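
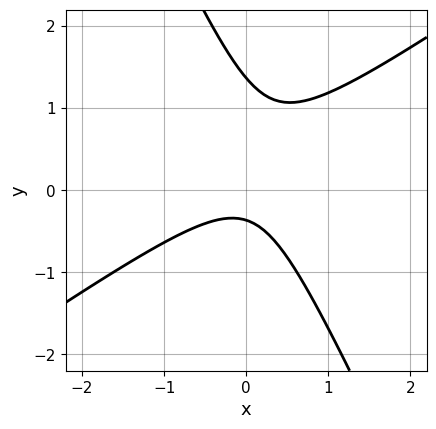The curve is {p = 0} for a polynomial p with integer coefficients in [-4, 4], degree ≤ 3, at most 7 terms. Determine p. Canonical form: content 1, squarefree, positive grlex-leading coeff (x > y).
3*x^2 - 3*x*y - 2*y^2 + 2*y + 1

1. deg p = 2. No degree-1 curve has this shape.
2. Observable constraints: it misses every integer gridline on the x-axis.
3. Assembling these constraints gives the stated polynomial.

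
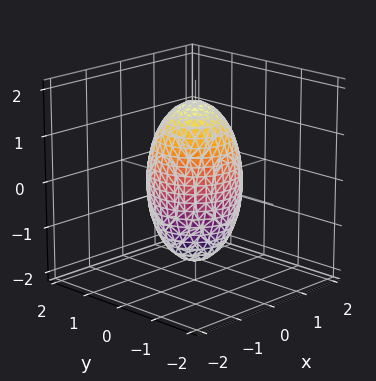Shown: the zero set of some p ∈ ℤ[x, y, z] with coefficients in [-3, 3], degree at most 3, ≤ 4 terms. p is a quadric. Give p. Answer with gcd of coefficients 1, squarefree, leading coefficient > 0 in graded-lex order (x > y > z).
3*x^2 + 3*y^2 + z^2 - 3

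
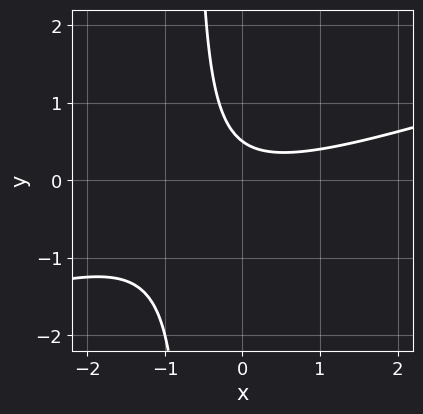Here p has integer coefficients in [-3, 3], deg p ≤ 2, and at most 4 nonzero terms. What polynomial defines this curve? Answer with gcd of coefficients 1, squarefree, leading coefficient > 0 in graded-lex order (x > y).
x^2 - 3*x*y - 2*y + 1

1. Degree: no degree-1 curve has this shape, so deg p = 2.
2. Checking where it meets the axes: it misses every integer gridline on the x-axis.
3. Solving for integer coefficients yields p as stated.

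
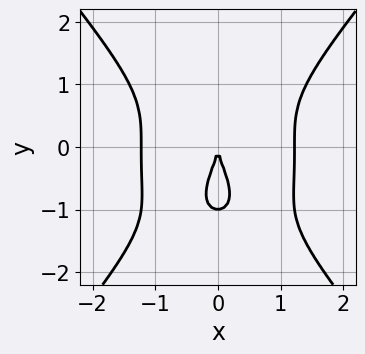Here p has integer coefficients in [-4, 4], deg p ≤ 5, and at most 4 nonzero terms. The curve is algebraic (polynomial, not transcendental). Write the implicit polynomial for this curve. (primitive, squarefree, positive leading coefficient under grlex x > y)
2*x^4 - y^4 - y^3 - 3*x^2

(a) The degree is 4 — a generic line meets the curve in up to 4 points.
(b) Symmetries: it's symmetric under x → −x, forcing even powers of x.
(c) Against the integer gridlines: the y-axis gridline crossings are at y ∈ {-1, 0}; one x-axis crossing is at x = 0.
(d) Fitting integer coefficients to these (and the overall shape) gives p.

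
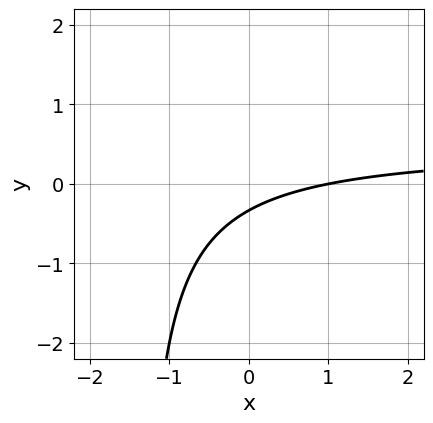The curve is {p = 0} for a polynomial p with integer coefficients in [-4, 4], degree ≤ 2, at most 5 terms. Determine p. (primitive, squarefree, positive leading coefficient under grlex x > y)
2*x*y - x + 3*y + 1

First, degree: the shape is more complex than any degree-1 curve, so deg p = 2.
Then, reading off the gridlines: one x-axis crossing is at x = 1.
Finally, together with the visible shape, these determine p as stated.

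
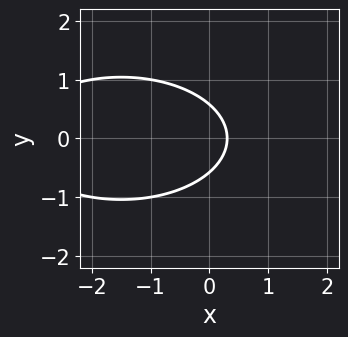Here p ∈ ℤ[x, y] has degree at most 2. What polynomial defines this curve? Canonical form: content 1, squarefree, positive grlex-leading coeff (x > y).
x^2 + 3*y^2 + 3*x - 1

deg p = 2. The shape is more complex than any degree-1 curve.
Symmetries: mirror symmetry y ↦ −y ⇒ only even powers of y.
Matching integer coefficients to the picture gives p.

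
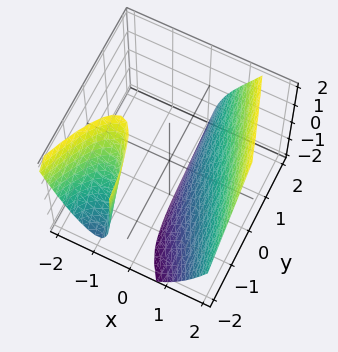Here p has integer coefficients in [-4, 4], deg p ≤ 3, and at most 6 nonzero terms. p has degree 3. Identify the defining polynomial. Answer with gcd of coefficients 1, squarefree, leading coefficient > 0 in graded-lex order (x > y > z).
2*x^3 + 3*x*y - 3*x*z - z - 3

The picture has 2 separate pieces. Treating them together as one polynomial.
The degree is 3 — a generic line meets the surface in up to 3 points.
From the visible intercepts: no y-intercept at any integer in the box; it misses every integer gridline on the z-axis.
These observations pin down the coefficients.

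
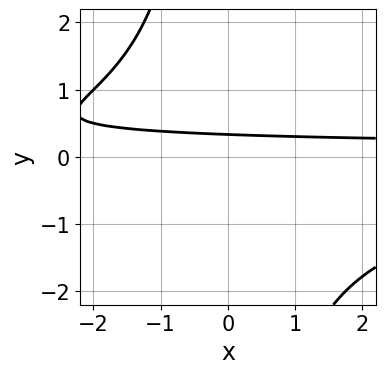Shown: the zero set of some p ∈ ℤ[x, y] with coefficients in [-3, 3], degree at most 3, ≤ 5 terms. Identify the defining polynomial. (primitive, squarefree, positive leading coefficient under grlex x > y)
x*y^2 + 3*y - 1

1. The degree is 3 — a generic line meets the curve in up to 3 points.
2. Checking where it meets the axes: no x-intercept at any integer in the box.
3. Putting this together gives p.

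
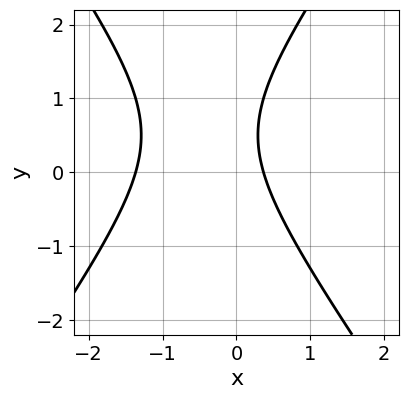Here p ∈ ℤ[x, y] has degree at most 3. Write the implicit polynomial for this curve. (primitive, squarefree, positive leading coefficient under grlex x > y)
First, the degree is 2 — no degree-1 curve has this shape.
Then, reading off the gridlines: the curve avoids every integer y-axis point in the box.
Finally, solving for integer coefficients yields p as stated.

2*x^2 - y^2 + 2*x + y - 1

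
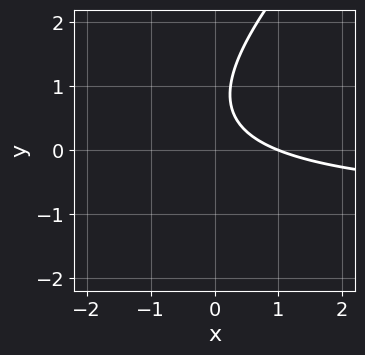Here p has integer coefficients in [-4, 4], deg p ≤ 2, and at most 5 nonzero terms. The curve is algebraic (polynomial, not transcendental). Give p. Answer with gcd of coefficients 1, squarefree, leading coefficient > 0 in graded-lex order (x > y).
First, deg p = 2. No degree-1 curve has this shape.
Next, from the axis intercepts and sections: no y-intercept at any integer in the box; one x-axis crossing is at x = 1.
Finally, the integer polynomial consistent with all of this is the stated p.

2*x*y - 2*y^2 + 2*x + 3*y - 2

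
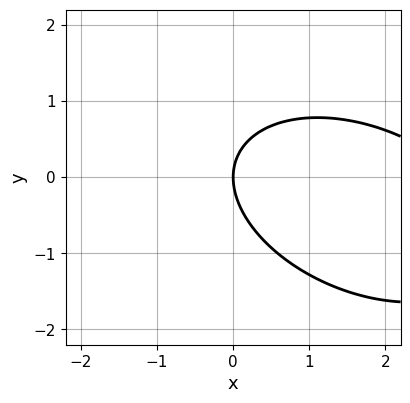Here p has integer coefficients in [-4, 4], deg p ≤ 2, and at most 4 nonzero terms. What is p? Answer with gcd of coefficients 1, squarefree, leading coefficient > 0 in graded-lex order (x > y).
x^2 + x*y + 2*y^2 - 3*x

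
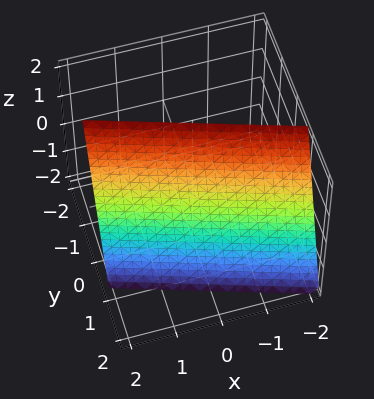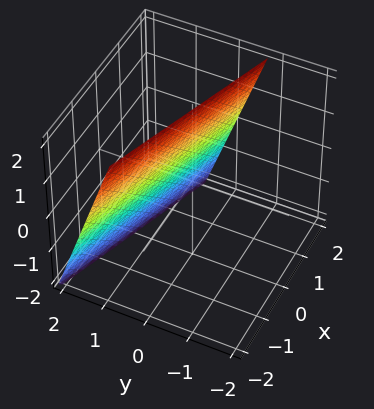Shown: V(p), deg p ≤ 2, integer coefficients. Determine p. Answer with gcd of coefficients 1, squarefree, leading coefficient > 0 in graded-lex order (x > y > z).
x + 3*y + z - 2

First, degree: every cross-section is a straight line — this is a plane, so deg p = 1.
Next, against the integer gridlines: it crosses the x-axis at the gridline x = 2; it meets the z-axis at z = 2 (among the integer gridlines).
Finally, together with the visible shape, these determine p as stated.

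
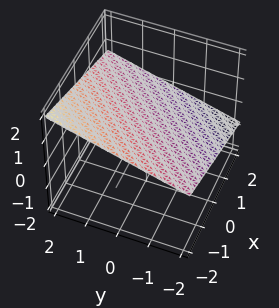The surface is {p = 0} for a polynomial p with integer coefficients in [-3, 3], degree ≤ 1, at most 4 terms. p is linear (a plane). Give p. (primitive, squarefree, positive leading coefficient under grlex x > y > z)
1. The degree is 1 — every cross-section is a straight line — this is a plane.
2. Against the integer gridlines: it crosses the y-axis at the gridline y = -2; it crosses the x-axis at the gridline x = 2.
3. Assembling these constraints gives the stated polynomial.

x - y + 3*z - 2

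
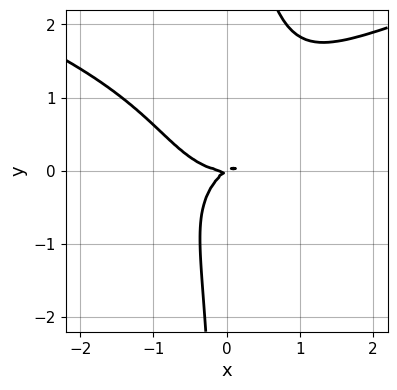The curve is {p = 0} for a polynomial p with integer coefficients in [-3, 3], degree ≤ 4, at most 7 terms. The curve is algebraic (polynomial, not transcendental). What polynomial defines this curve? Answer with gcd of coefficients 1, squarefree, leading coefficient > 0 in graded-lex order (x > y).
3*x*y^3 - 2*x^3 - 3*x*y^2 + 2*x*y - 3*y^2

1. The degree is 4 — the shape is more complex than any degree-3 curve.
2. Checking where it meets the axes: it crosses the y-axis at the gridline y = 0; it crosses the x-axis at the gridline x = 0.
3. These observations pin down the coefficients.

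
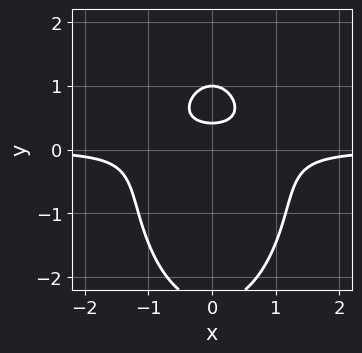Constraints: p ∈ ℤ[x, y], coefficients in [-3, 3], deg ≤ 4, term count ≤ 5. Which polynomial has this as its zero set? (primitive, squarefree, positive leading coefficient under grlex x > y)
3*x^2*y + y^3 + y^2 - 3*y + 1

(a) deg p = 3. No degree-2 curve has this shape.
(b) Symmetries: mirror symmetry x ↦ −x ⇒ only even powers of x.
(c) From the visible intercepts: no x-intercept at any integer in the box; one y-axis crossing is at y = 1.
(d) These observations pin down the coefficients.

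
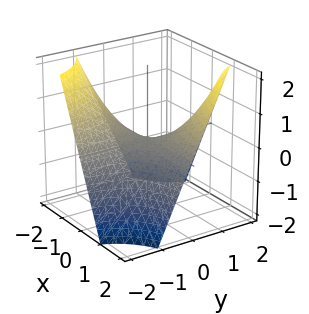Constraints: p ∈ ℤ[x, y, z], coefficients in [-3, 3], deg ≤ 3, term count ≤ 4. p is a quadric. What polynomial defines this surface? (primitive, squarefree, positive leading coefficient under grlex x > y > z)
First, degree: a saddle surface; a quadric, so deg p = 2.
Then, checking where it meets the axes: the visible y-axis segment lies entirely on the surface; it crosses the z-axis at the gridline z = 0; every point of the x-axis in the box is on the surface.
Finally, matching integer coefficients to the picture gives p.

x*y - z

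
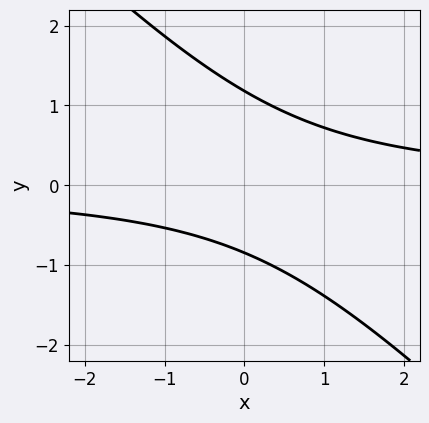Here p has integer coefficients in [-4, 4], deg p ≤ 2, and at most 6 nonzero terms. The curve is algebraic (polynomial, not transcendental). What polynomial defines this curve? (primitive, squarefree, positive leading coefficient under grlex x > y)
3*x*y + 3*y^2 - y - 3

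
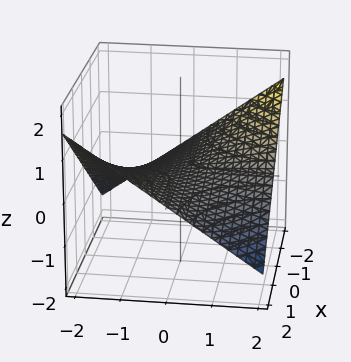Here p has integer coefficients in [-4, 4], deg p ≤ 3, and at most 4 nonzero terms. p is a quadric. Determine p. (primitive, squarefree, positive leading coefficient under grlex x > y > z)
x*y + 3*z

First, deg p = 2.
Next, from the axis intercepts and sections: it crosses the z-axis at the gridline z = 0; the visible y-axis segment lies entirely on the surface.
Finally, these observations pin down the coefficients.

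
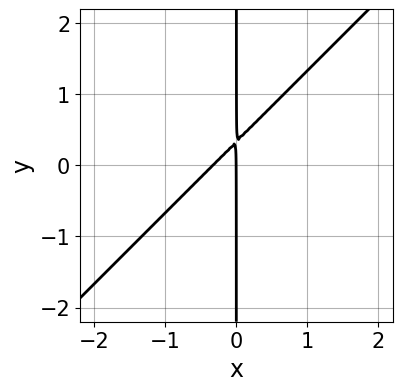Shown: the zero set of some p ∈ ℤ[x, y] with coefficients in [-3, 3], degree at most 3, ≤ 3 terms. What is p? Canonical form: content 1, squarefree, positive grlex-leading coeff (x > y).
(a) The degree is 2 — a generic line meets the curve in up to 2 points.
(b) Observable constraints: the visible y-axis segment lies entirely on the curve; it crosses the x-axis at the gridline x = 0.
(c) Fitting integer coefficients to these (and the overall shape) gives p.

3*x^2 - 3*x*y + x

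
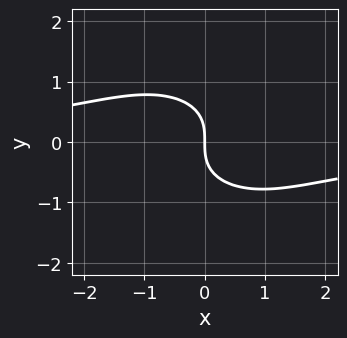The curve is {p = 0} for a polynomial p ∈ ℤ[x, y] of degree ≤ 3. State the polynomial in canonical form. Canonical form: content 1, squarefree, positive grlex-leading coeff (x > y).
2*x^2*y + 3*y^3 + 3*x

First, the degree is 3 — no degree-2 curve has this shape.
Next, checking where it meets the axes: it meets the x-axis at x = 0 (among the integer gridlines); it meets the y-axis at y = 0 (among the integer gridlines).
Finally, the integer polynomial consistent with all of this is the stated p.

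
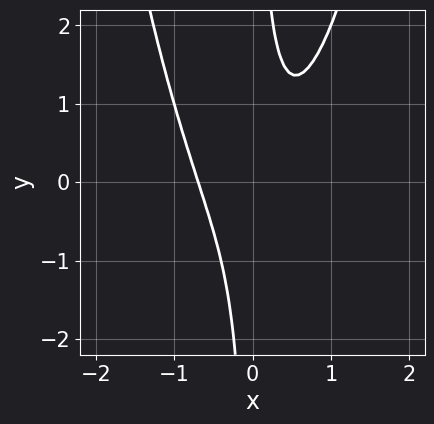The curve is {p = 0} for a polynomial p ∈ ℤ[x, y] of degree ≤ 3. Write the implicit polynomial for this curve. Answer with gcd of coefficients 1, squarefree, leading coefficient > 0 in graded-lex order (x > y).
First, the degree is 3 — a generic line meets the curve in up to 3 points.
Then, observable constraints: no y-intercept at any integer in the box.
Finally, these observations pin down the coefficients.

3*x^3 - 2*x*y + 1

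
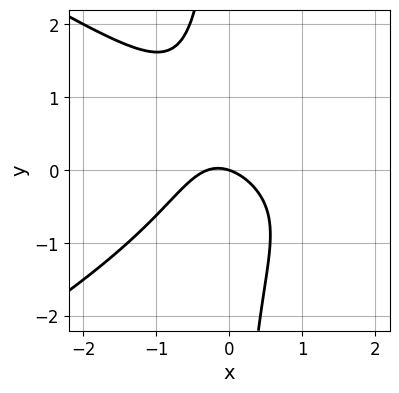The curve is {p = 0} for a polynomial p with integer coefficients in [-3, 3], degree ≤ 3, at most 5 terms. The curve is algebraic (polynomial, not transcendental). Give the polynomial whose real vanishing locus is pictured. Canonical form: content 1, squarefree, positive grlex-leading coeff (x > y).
(a) Degree: a generic line meets the curve in up to 3 points, so deg p = 3.
(b) Observable constraints: it meets the y-axis at y = 0 (among the integer gridlines); it crosses the x-axis at the gridline x = 0.
(c) The integer polynomial consistent with all of this is the stated p.

x^3 - 3*x*y^2 - 3*x^2 - x - 3*y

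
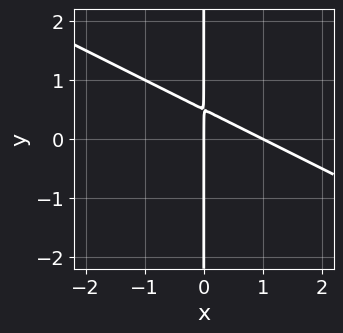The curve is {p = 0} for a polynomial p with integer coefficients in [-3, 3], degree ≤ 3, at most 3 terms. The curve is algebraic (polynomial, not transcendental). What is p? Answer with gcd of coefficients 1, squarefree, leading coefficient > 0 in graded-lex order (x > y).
First, deg p = 2. The shape is more complex than any degree-1 curve.
Then, checking where it meets the axes: the x-axis gridline crossings are at x ∈ {0, 1}; every point of the y-axis in the box is on the curve.
Finally, together with the visible shape, these determine p as stated.

x^2 + 2*x*y - x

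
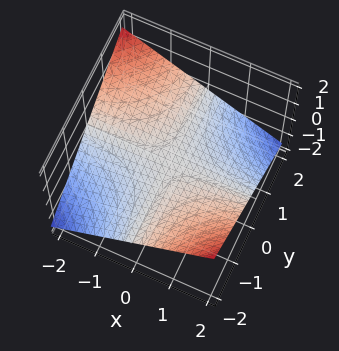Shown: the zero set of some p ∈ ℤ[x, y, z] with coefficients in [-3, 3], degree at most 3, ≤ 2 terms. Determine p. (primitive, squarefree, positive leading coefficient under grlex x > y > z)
The degree is 2 — a hyperbolic paraboloid; a quadric.
From the axis intercepts and sections: it crosses the z-axis at the gridline z = 0; the visible y-axis segment lies entirely on the surface.
Assembling these constraints gives the stated polynomial. Check: (1, 0, 0) on the x-axis lies on the surface, and p(1, 0, 0) = 0. ✓

x*y + 3*z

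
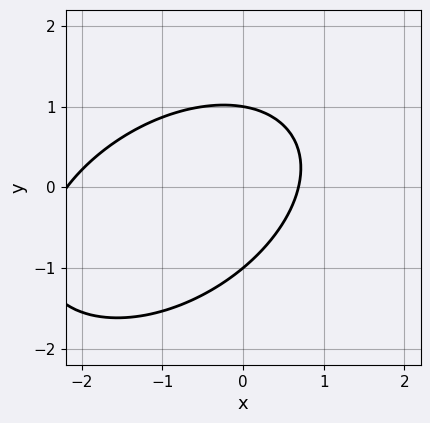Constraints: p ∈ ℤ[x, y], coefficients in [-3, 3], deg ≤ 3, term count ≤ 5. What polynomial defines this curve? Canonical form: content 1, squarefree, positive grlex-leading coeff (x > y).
First, the degree is 2 — no degree-1 curve has this shape.
Then, from the visible intercepts: among the integer gridlines, it crosses the y-axis at y ∈ {-1, 1}.
Finally, assembling these constraints gives the stated polynomial.

2*x^2 - 2*x*y + 3*y^2 + 3*x - 3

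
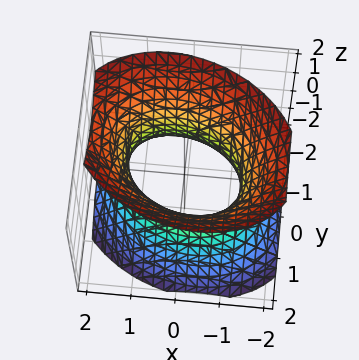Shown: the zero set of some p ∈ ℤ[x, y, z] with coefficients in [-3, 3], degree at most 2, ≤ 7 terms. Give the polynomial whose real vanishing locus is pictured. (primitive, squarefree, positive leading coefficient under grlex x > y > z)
2*x^2 + x*y + 3*y^2 - 2*z^2 - 3

deg p = 2.
From the visible intercepts: it misses every integer gridline on the z-axis; among the integer gridlines, it crosses the y-axis at y ∈ {-1, 1}.
Together with the visible shape, these determine p as stated.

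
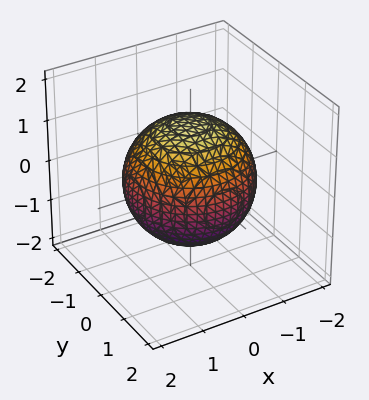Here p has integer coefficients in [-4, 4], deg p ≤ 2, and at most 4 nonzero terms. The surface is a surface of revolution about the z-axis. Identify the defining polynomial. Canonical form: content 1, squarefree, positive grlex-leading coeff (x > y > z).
Degree: a generic line meets the surface in up to 2 points, so deg p = 2.
By symmetry, the surface is invariant under rotation about z: p = q(x² + y², z).
Observable constraints: a circular section at z = 1 has radius exactly 1.
Assembling these constraints gives the stated polynomial.

x^2 + y^2 + z^2 - 2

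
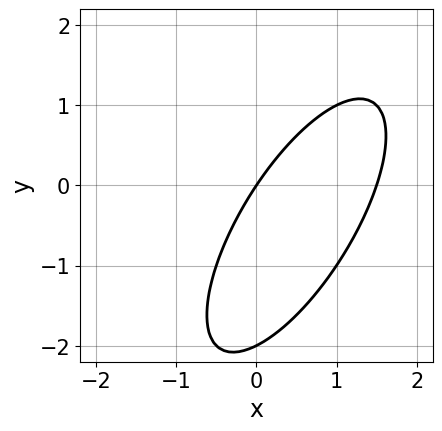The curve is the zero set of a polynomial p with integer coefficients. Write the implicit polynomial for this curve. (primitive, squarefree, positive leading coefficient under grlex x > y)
First, the degree is 2 — no degree-1 curve has this shape.
Then, against the integer gridlines: among the integer gridlines, it crosses the y-axis at y ∈ {-2, 0}; one x-axis crossing is at x = 0.
Finally, assembling these constraints gives the stated polynomial.

2*x^2 - 2*x*y + y^2 - 3*x + 2*y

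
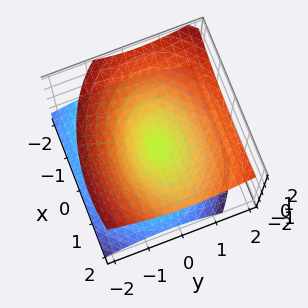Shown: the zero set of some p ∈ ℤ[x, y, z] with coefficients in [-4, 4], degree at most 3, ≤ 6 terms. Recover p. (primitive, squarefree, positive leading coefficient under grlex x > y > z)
x^2 - x*z + 2*y^2 - y*z - 3*z^2

(a) Degree: the shape is more complex than any degree-1 surface, so deg p = 2.
(b) From the axis intercepts and sections: one y-axis crossing is at y = 0; it crosses the x-axis at the gridline x = 0.
(c) Solving for integer coefficients yields p as stated.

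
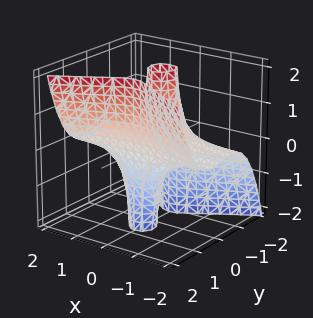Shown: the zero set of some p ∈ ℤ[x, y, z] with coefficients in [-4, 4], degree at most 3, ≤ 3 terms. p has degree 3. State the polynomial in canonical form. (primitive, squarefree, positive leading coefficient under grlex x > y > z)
First, deg p = 3. No degree-2 surface has this shape.
Next, observable constraints: it meets the y-axis at y = 0 (among the integer gridlines); every point of the x-axis in the box is on the surface; every point of the z-axis in the box is on the surface.
Finally, the integer polynomial consistent with all of this is the stated p.

2*x^2*z - 3*y^3 + 2*y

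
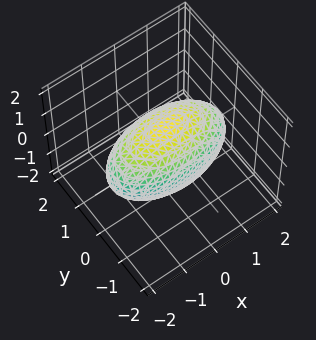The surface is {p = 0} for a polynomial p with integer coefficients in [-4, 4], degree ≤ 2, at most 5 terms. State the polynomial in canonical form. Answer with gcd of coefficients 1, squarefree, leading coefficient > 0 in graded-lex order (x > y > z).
1. Degree: a closed, bounded, convex surface; a quadric, so deg p = 2.
2. Symmetries: mirror symmetry z ↦ −z ⇒ only even powers of z; mirror symmetry y ↦ −y ⇒ only even powers of y; mirror symmetry x ↦ −x ⇒ only even powers of x.
3. Checking where it meets the axes: among the integer gridlines, it crosses the y-axis at y ∈ {-1, 1}.
4. Solving for integer coefficients yields p as stated.

x^2 + 3*y^2 + 2*z^2 - 3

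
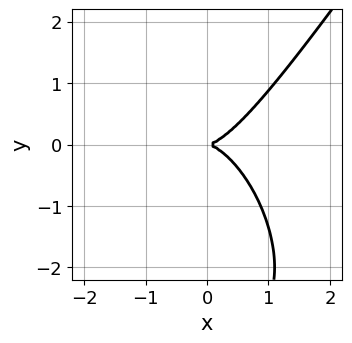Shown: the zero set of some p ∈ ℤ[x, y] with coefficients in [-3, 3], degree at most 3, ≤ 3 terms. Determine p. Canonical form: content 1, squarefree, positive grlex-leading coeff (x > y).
deg p = 3.
From the axis intercepts and sections: it crosses the x-axis at the gridline x = 0; it meets the y-axis at y = 0 (among the integer gridlines).
Assembling these constraints gives the stated polynomial.

3*x^3 - y^3 - 3*y^2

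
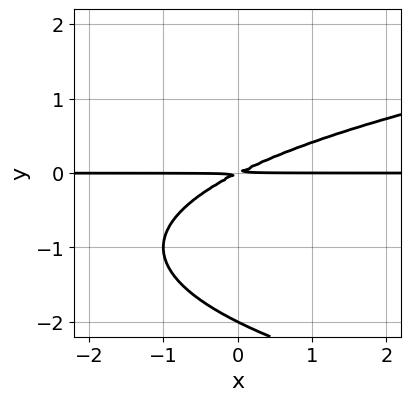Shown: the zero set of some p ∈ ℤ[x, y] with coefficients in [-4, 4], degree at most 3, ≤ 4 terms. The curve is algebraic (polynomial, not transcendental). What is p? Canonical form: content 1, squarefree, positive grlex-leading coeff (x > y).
y^3 - x*y + 2*y^2

1. The degree is 3 — no degree-2 curve has this shape.
2. Checking where it meets the axes: every point of the x-axis in the box is on the curve; it meets the y-axis at y = -2 (among the integer gridlines).
3. Solving for integer coefficients yields p as stated.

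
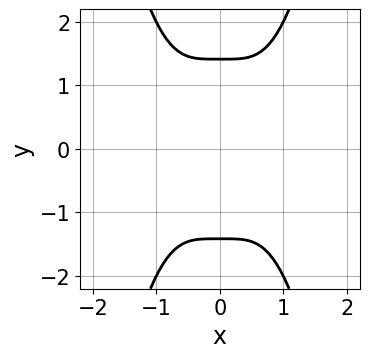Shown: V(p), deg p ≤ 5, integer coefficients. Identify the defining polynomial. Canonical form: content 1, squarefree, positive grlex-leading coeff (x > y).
(a) deg p = 4. No degree-3 curve has this shape.
(b) Symmetries: mirror symmetry x ↦ −x ⇒ only even powers of x; the y ↦ −y reflection is a symmetry, so y appears only in even powers.
(c) From the axis intercepts and sections: it misses every integer gridline on the x-axis.
(d) These observations pin down the coefficients.

2*x^4 - y^2 + 2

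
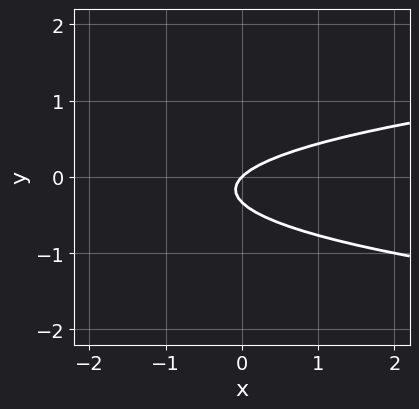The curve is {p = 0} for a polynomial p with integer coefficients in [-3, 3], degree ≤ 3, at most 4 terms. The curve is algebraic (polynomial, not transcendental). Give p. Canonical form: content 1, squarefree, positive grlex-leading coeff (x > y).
3*y^2 - x + y

Degree: a generic line meets the curve in up to 2 points, so deg p = 2.
Checking where it meets the axes: it crosses the y-axis at the gridline y = 0; it meets the x-axis at x = 0 (among the integer gridlines).
Assembling these constraints gives the stated polynomial.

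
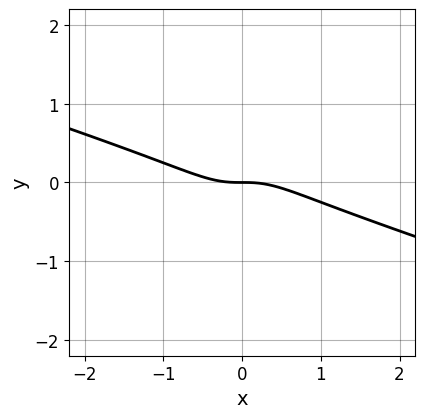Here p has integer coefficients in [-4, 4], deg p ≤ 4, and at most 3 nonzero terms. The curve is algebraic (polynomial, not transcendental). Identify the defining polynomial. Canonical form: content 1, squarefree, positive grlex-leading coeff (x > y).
x^3 + 3*x^2*y + y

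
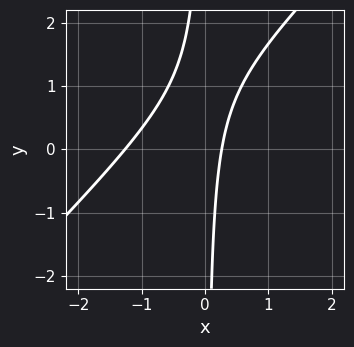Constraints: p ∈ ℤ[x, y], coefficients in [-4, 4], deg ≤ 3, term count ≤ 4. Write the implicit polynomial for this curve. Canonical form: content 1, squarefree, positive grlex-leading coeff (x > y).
(a) Degree: no degree-1 curve has this shape, so deg p = 2.
(b) Observable constraints: no y-intercept at any integer in the box.
(c) These observations pin down the coefficients.

3*x^2 - 3*x*y + 3*x - 1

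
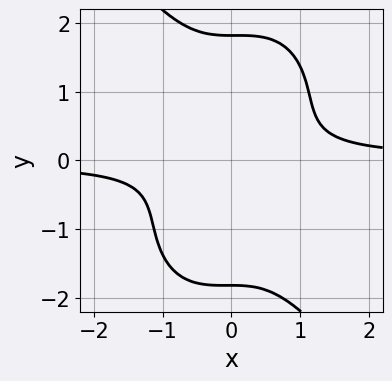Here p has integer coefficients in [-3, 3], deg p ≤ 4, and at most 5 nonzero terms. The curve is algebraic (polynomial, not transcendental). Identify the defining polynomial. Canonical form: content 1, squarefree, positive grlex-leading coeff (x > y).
(a) deg p = 4. No degree-3 curve has this shape.
(b) Against the integer gridlines: the curve avoids every integer x-axis point in the box.
(c) The integer polynomial consistent with all of this is the stated p.

3*x^3*y + y^4 - x^2 - 3*y^2 - 1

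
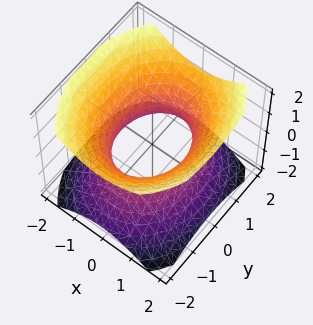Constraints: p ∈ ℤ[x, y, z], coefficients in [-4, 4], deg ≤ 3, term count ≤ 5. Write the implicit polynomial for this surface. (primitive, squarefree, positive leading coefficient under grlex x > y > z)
First, the degree is 2 — an hourglass — one-sheet hyperboloid; a quadric.
Next, symmetries: mirror symmetry y ↦ −y ⇒ only even powers of y; mirror symmetry x ↦ −x ⇒ only even powers of x; it's symmetric under z → −z, forcing even powers of z.
Then, reading off the gridlines: no z-intercept at any integer in the box; the x-axis gridline crossings are at x ∈ {-1, 1}.
Finally, fitting integer coefficients to these (and the overall shape) gives p.

3*x^2 + 2*y^2 - 3*z^2 - 3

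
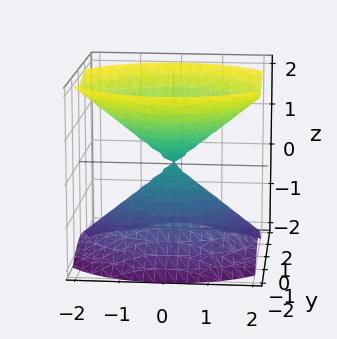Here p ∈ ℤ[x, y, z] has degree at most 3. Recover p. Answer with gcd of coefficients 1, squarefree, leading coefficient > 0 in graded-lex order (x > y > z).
2*x^2 + 3*y^2 - 3*z^2

There are 2 components.
deg p = 2.
Symmetries: the x ↦ −x reflection is a symmetry, so x appears only in even powers; mirror symmetry y ↦ −y ⇒ only even powers of y; the z ↦ −z reflection is a symmetry, so z appears only in even powers.
Against the integer gridlines: it crosses the z-axis at the gridline z = 0; it meets the y-axis at y = 0 (among the integer gridlines); it crosses the x-axis at the gridline x = 0.
Assembling these constraints gives the stated polynomial.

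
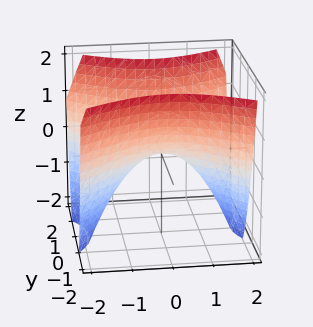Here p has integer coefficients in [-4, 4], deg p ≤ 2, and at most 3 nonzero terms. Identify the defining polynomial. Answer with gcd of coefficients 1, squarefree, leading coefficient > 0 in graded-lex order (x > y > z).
First, degree: a hyperbolic paraboloid; a quadric, so deg p = 2.
Then, symmetries: it's symmetric under y → −y, forcing even powers of y; it's symmetric under x → −x, forcing even powers of x.
Then, reading off the gridlines: it meets the z-axis at z = 0 (among the integer gridlines); one y-axis crossing is at y = 0; it crosses the x-axis at the gridline x = 0.
Finally, these observations pin down the coefficients.

2*x^2 - 3*y^2 + 3*z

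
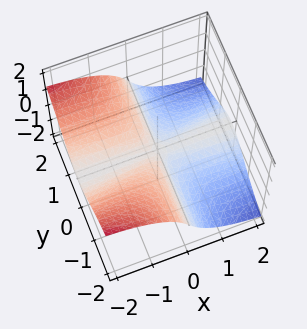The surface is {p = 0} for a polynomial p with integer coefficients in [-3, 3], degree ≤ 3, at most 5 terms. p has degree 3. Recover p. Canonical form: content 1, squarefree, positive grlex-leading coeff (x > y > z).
x^2*z + 2*x*y^2 + y^2*z + 2*z^3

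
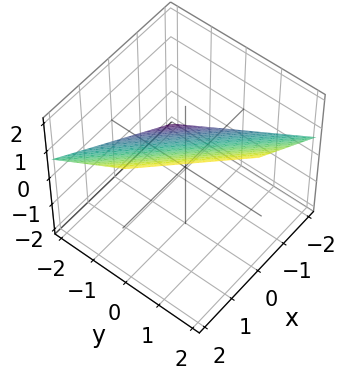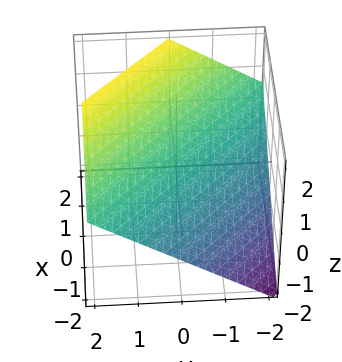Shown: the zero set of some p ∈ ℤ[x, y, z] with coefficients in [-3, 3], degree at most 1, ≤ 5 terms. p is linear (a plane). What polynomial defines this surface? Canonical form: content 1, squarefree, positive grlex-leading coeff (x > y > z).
2*x + 2*y - 3*z + 2

(a) The degree is 1 — the surface is flat (a plane).
(b) Checking where it meets the axes: it crosses the x-axis at the gridline x = -1; one y-axis crossing is at y = -1.
(c) Assembling these constraints gives the stated polynomial.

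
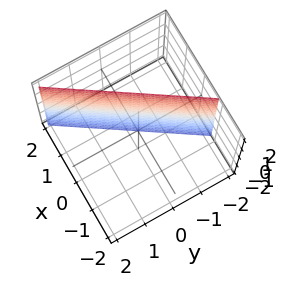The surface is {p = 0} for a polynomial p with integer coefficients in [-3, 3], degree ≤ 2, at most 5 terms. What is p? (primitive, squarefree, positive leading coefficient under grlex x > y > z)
deg p = 1. The surface is flat (a plane).
From the visible intercepts: it meets the y-axis at y = -1 (among the integer gridlines); the surface avoids every integer z-axis point in the box.
Matching integer coefficients to the picture gives p.

3*x - 2*y - 2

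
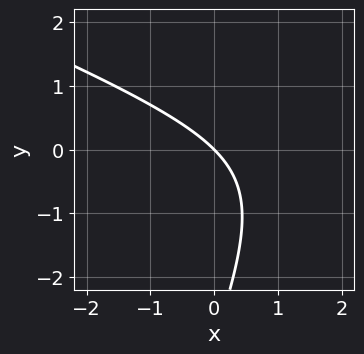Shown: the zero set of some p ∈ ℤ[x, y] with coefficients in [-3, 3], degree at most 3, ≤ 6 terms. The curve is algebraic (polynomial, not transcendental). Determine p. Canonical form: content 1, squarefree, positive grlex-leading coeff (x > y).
x^2 + 2*x*y - y^2 - 3*x - 3*y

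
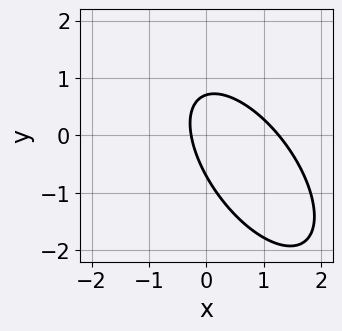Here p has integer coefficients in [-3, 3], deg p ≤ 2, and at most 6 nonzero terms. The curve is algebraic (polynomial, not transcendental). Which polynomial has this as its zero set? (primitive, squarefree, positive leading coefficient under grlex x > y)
First, deg p = 2. A generic line meets the curve in up to 2 points.
Finally, solving for integer coefficients yields p as stated.

3*x^2 + 3*x*y + 2*y^2 - 3*x - 1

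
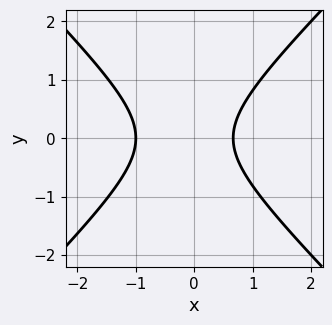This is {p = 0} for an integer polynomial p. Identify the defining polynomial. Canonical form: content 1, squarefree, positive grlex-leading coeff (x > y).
(a) Degree: no degree-1 curve has this shape, so deg p = 2.
(b) Symmetries: mirror symmetry y ↦ −y ⇒ only even powers of y.
(c) Checking where it meets the axes: it misses every integer gridline on the y-axis; it meets the x-axis at x = -1 (among the integer gridlines).
(d) Together with the visible shape, these determine p as stated.

3*x^2 - 3*y^2 + x - 2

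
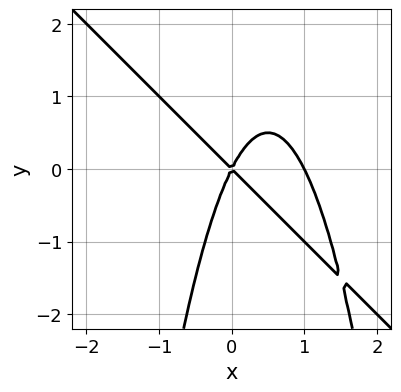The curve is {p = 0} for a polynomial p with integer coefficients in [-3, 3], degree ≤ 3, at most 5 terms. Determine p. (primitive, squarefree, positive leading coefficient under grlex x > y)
2*x^3 + 2*x^2*y - 2*x^2 - x*y + y^2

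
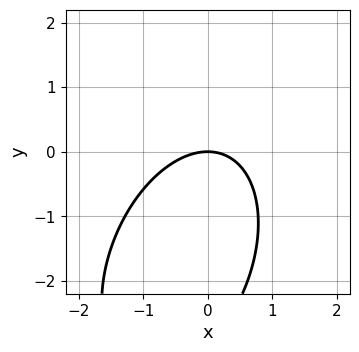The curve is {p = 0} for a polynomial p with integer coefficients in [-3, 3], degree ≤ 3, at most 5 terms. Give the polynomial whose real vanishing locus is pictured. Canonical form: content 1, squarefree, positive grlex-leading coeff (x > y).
1. deg p = 2. A generic line meets the curve in up to 2 points.
2. From the axis intercepts and sections: it meets the y-axis at y = 0 (among the integer gridlines); it crosses the x-axis at the gridline x = 0.
3. Matching integer coefficients to the picture gives p.

2*x^2 - x*y + y^2 + 3*y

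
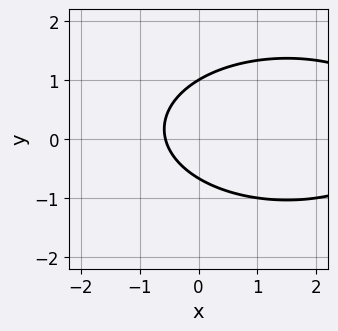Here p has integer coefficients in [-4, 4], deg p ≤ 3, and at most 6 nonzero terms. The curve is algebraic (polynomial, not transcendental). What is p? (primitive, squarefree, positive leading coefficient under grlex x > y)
(a) deg p = 2.
(b) Against the integer gridlines: one y-axis crossing is at y = 1.
(c) Matching integer coefficients to the picture gives p.

x^2 + 3*y^2 - 3*x - y - 2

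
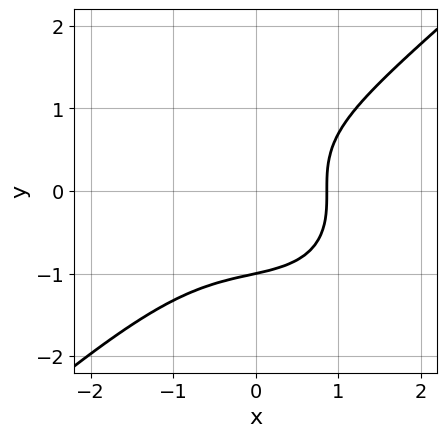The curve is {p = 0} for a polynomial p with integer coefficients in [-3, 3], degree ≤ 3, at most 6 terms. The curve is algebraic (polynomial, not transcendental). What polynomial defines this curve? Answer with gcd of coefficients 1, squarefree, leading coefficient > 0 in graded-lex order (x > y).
The degree is 3 — a generic line meets the curve in up to 3 points.
Checking where it meets the axes: it meets the y-axis at y = -1 (among the integer gridlines).
The integer polynomial consistent with all of this is the stated p.

2*x^3 - 3*y^3 + 2*x - 3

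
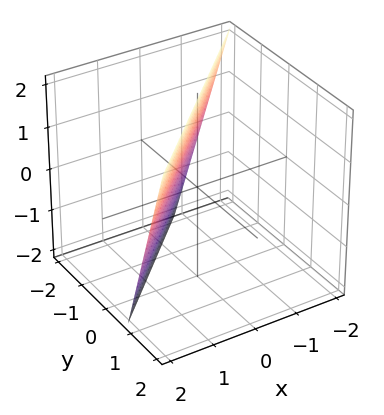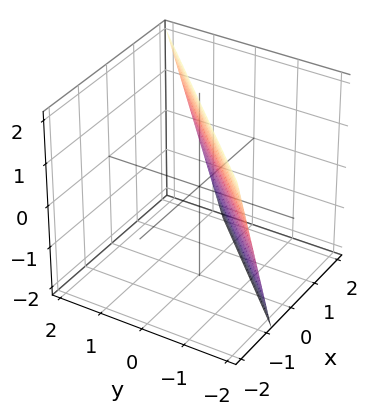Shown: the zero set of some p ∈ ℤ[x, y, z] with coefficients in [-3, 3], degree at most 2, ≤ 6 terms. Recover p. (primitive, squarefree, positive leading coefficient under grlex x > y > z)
1. Degree: every cross-section is a straight line — this is a plane, so deg p = 1.
2. Checking where it meets the axes: one z-axis crossing is at z = 2.
3. The integer polynomial consistent with all of this is the stated p.

3*x - 3*y + z - 2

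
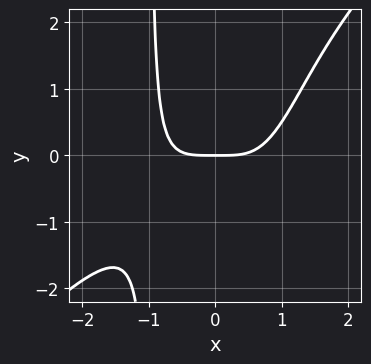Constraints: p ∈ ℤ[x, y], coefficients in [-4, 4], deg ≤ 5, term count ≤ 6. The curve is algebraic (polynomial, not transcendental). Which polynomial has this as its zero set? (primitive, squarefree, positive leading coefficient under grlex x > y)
2*x^4 - 2*x^3*y + x^2*y - 3*y

First, degree: no degree-3 curve has this shape, so deg p = 4.
Next, observable constraints: it crosses the x-axis at the gridline x = 0; it crosses the y-axis at the gridline y = 0.
Finally, putting this together gives p.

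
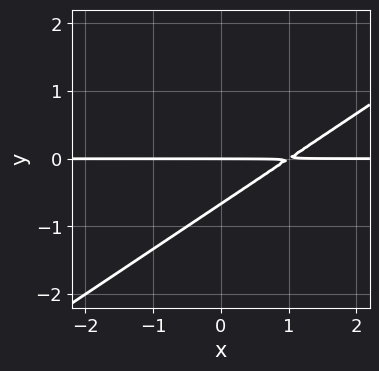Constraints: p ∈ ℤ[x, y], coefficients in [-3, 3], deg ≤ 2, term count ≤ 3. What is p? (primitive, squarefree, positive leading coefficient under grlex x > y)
2*x*y - 3*y^2 - 2*y

First, the degree is 2 — no degree-1 curve has this shape.
Then, against the integer gridlines: it crosses the y-axis at the gridline y = 0; the visible x-axis segment lies entirely on the curve.
Finally, the integer polynomial consistent with all of this is the stated p.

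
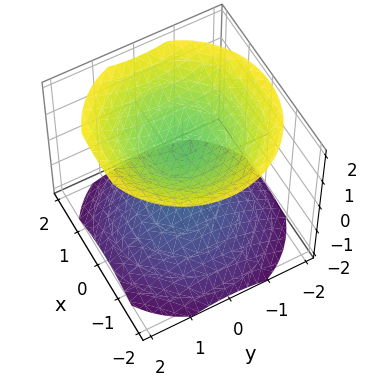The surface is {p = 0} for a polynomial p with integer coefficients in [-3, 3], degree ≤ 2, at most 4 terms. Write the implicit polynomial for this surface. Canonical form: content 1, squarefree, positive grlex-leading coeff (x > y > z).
First, I count 2 distinct pieces. Treating them together as one polynomial.
Then, degree: two separate bowl-shaped sheets opening away from each other; a quadric, so deg p = 2.
Then, symmetries: rotational symmetry about the z-axis ⇒ p depends on x, y only through x² + y²; mirror symmetry z ↦ −z ⇒ only even powers of z.
Then, against the integer gridlines: the z-axis gridline crossings are at z ∈ {-1, 1}; no y-intercept at any integer in the box.
Finally, together with the visible shape, these determine p as stated.

2*x^2 + 2*y^2 - 3*z^2 + 3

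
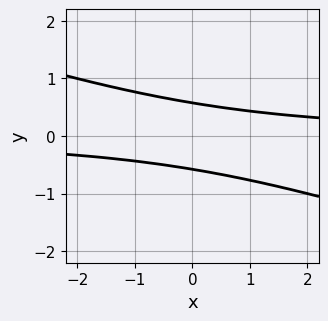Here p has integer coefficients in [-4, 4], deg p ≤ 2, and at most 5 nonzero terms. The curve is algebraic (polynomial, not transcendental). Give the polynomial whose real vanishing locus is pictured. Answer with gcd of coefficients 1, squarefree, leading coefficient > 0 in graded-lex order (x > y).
First, the degree is 2 — no degree-1 curve has this shape.
Next, from the visible intercepts: no x-intercept at any integer in the box.
Finally, putting this together gives p.

x*y + 3*y^2 - 1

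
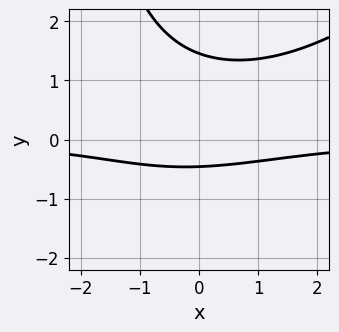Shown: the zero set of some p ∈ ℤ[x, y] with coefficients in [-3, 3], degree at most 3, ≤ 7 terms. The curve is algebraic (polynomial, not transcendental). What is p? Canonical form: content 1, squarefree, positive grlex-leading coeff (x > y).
x^2*y - x*y^2 - 3*y^2 + 3*y + 2

deg p = 3.
From the axis intercepts and sections: no x-intercept at any integer in the box.
Fitting integer coefficients to these (and the overall shape) gives p.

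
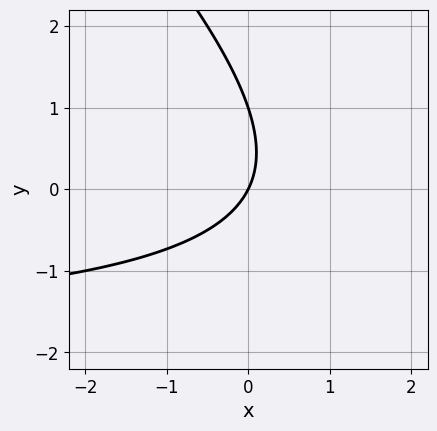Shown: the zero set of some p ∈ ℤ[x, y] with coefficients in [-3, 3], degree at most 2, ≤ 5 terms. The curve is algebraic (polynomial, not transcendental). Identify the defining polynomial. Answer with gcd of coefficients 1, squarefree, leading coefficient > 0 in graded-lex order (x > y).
x*y + y^2 + 2*x - y

(a) The degree is 2 — the shape is more complex than any degree-1 curve.
(b) Observable constraints: it meets the x-axis at x = 0 (among the integer gridlines); the y-axis gridline crossings are at y ∈ {0, 1}.
(c) Fitting integer coefficients to these (and the overall shape) gives p.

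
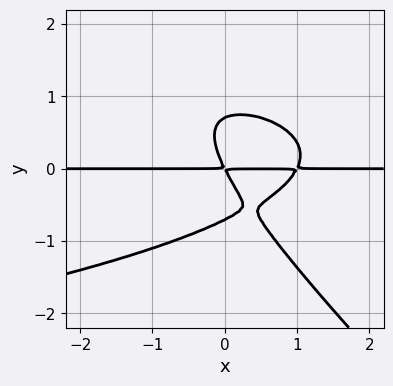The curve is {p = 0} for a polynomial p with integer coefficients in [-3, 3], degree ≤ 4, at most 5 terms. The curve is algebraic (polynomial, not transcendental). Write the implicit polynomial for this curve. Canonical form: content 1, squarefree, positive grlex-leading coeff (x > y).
2*x*y^3 + 2*y^4 + 2*x^2*y - 2*x*y - y^2

1. Degree: a generic line meets the curve in up to 4 points, so deg p = 4.
2. Reading off the gridlines: the visible x-axis segment lies entirely on the curve.
3. These observations pin down the coefficients.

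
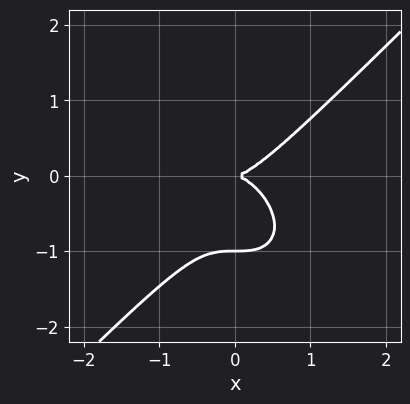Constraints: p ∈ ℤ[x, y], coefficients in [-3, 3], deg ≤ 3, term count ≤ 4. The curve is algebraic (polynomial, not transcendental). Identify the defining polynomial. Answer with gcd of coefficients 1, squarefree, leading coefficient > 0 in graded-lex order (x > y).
x^3 - y^3 - y^2

1. The degree is 3 — a generic line meets the curve in up to 3 points.
2. Against the integer gridlines: it meets the x-axis at x = 0 (among the integer gridlines); among the integer gridlines, it crosses the y-axis at y ∈ {-1, 0}.
3. The integer polynomial consistent with all of this is the stated p.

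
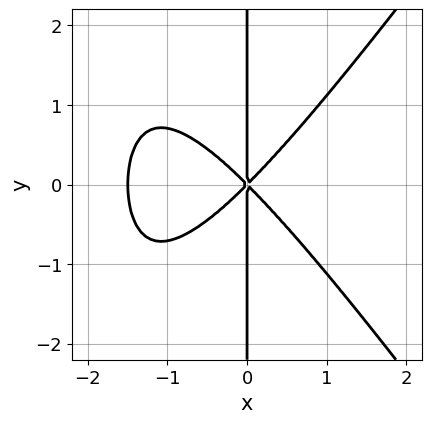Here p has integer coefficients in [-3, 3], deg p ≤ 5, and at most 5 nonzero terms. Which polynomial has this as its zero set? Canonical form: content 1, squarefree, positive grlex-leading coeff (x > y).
(a) deg p = 4. The shape is more complex than any degree-3 curve.
(b) Symmetries: it's symmetric under y → −y, forcing even powers of y.
(c) Observable constraints: every point of the y-axis in the box is on the curve; it crosses the x-axis at the gridline x = 0.
(d) The integer polynomial consistent with all of this is the stated p.

2*x^4 - x^2*y^2 + 3*x^3 - 3*x*y^2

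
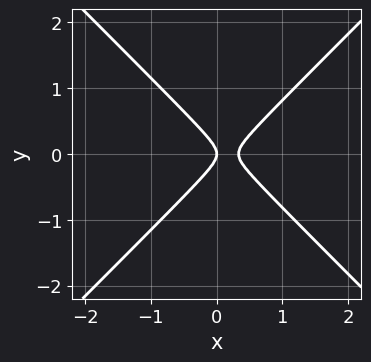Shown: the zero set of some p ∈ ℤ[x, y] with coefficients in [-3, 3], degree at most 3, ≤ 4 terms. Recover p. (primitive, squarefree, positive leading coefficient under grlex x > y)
3*x^2 - 3*y^2 - x

(a) deg p = 2.
(b) Symmetries: the y ↦ −y reflection is a symmetry, so y appears only in even powers.
(c) Against the integer gridlines: one y-axis crossing is at y = 0; it meets the x-axis at x = 0 (among the integer gridlines).
(d) The integer polynomial consistent with all of this is the stated p.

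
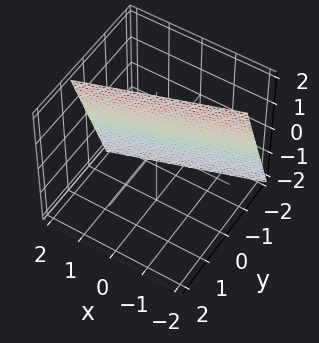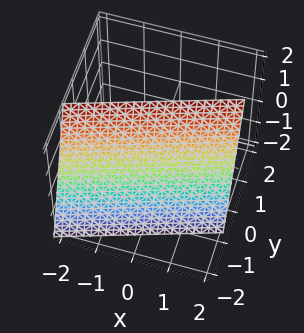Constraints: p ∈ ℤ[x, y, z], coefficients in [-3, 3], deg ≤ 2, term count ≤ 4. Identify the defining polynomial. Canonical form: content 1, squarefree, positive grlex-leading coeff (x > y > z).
x - 3*y + z - 2

1. The degree is 1 — the surface is flat (a plane).
2. Reading off the gridlines: one x-axis crossing is at x = 2; one z-axis crossing is at z = 2.
3. Matching integer coefficients to the picture gives p.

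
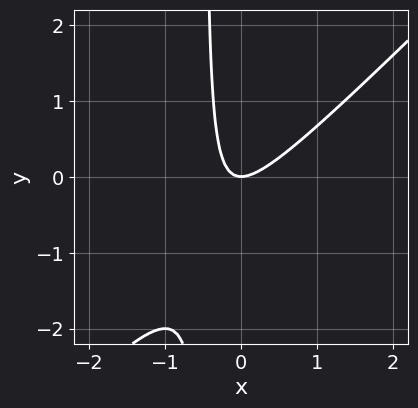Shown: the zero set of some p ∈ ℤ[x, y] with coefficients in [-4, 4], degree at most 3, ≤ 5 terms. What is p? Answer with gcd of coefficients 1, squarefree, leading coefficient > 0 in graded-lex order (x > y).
2*x^2 - 2*x*y - y

First, degree: the shape is more complex than any degree-1 curve, so deg p = 2.
Then, checking where it meets the axes: it meets the x-axis at x = 0 (among the integer gridlines); one y-axis crossing is at y = 0.
Finally, together with the visible shape, these determine p as stated.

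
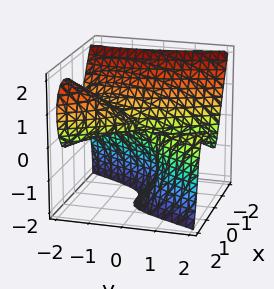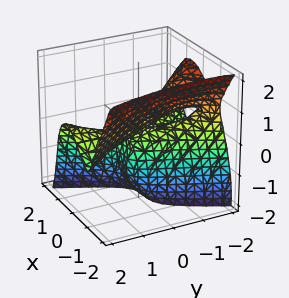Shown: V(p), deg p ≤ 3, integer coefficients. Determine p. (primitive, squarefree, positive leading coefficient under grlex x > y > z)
(a) deg p = 3. A generic line meets the surface in up to 3 points.
(b) Reading off the gridlines: the z-axis gridline crossings are at z ∈ {-2, 0}; the visible y-axis segment lies entirely on the surface; it crosses the x-axis at the gridline x = 0.
(c) Together with the visible shape, these determine p as stated.

3*x^3 - x*y^2 + z^3 + 2*y*z + 2*z^2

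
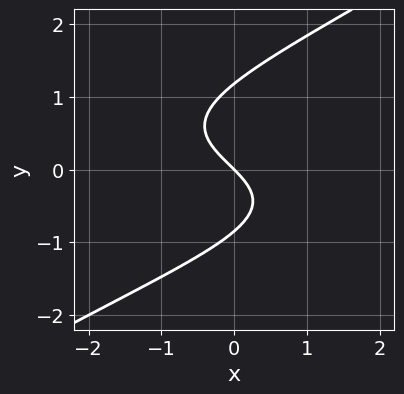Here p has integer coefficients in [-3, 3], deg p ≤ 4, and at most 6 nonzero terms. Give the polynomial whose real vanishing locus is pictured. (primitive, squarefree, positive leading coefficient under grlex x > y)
2*x*y^2 - 3*y^3 + y^2 + 3*x + 3*y

1. deg p = 3. The shape is more complex than any degree-2 curve.
2. From the axis intercepts and sections: it crosses the y-axis at the gridline y = 0; one x-axis crossing is at x = 0.
3. Matching integer coefficients to the picture gives p.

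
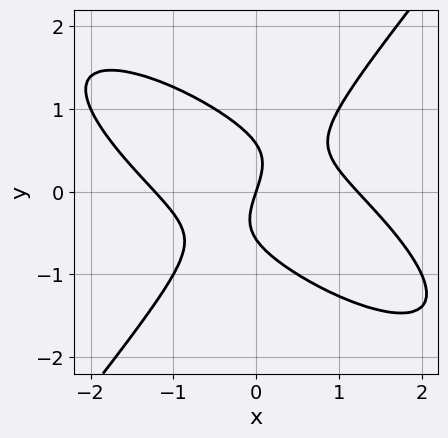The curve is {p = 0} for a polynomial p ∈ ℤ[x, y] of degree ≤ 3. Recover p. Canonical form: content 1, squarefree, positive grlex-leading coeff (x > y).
(a) deg p = 3. A generic line meets the curve in up to 3 points.
(b) From the axis intercepts and sections: it crosses the y-axis at the gridline y = 0; it crosses the x-axis at the gridline x = 0.
(c) Together with the visible shape, these determine p as stated.

2*x^3 + 3*x^2*y - 3*y^3 - 3*x + y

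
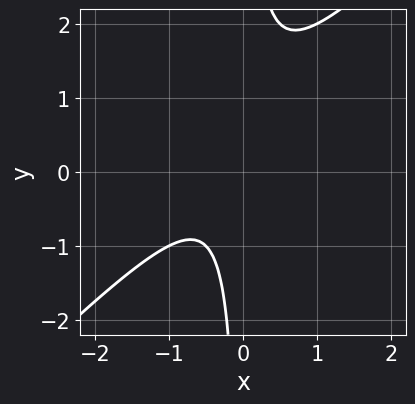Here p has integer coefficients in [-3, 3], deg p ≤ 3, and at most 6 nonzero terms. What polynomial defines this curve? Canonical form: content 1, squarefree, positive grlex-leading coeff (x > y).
2*x^2 - 2*x*y + x + 1

First, deg p = 2. A generic line meets the curve in up to 2 points.
Then, observable constraints: no y-intercept at any integer in the box; the curve avoids every integer x-axis point in the box.
Finally, solving for integer coefficients yields p as stated.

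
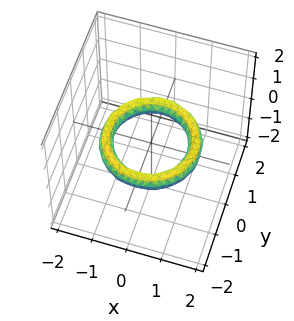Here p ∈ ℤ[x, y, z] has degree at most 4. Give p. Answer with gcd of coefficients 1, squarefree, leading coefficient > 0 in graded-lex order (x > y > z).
x^4 + 2*x^2*y^2 + y^4 - 3*x^2 - 3*y^2 + 3*z^2 + 2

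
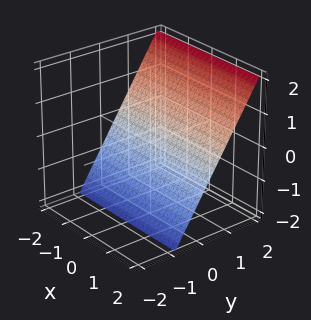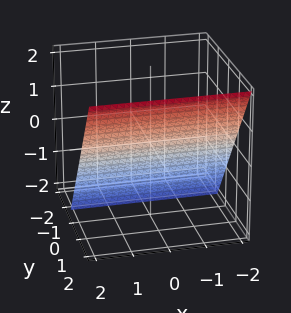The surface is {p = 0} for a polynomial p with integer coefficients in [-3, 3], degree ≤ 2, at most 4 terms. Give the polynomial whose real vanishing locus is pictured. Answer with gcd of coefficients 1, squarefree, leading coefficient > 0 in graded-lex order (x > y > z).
(a) deg p = 1. Every cross-section is a straight line — this is a plane.
(b) From the visible intercepts: it meets the z-axis at z = -1 (among the integer gridlines); it misses every integer gridline on the x-axis.
(c) Matching integer coefficients to the picture gives p.

3*y - 2*z - 2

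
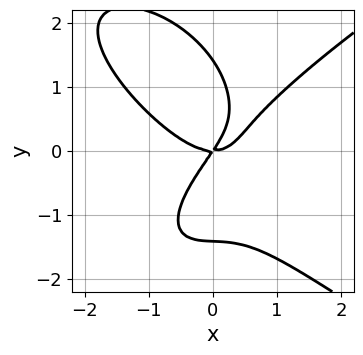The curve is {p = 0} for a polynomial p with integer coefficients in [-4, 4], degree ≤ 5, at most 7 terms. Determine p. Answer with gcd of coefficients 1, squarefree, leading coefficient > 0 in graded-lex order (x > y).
y^4 - 3*x^3 + 2*x*y^2 + 3*x*y - 2*y^2

(a) Degree: no degree-3 curve has this shape, so deg p = 4.
(b) Reading off the gridlines: it crosses the x-axis at the gridline x = 0; it meets the y-axis at y = 0 (among the integer gridlines).
(c) Assembling these constraints gives the stated polynomial.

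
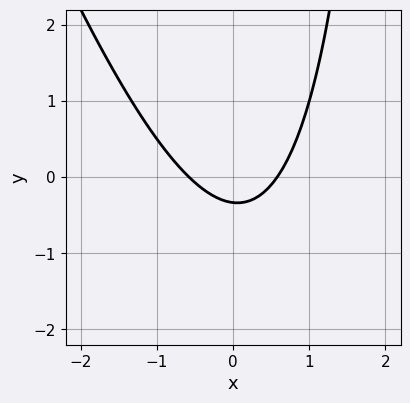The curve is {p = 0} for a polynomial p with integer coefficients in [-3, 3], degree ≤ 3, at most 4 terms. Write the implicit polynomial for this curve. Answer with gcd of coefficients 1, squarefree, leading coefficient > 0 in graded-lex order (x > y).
1. The degree is 2 — a generic line meets the curve in up to 2 points.
2. Putting this together gives p.

3*x^2 + x*y - 3*y - 1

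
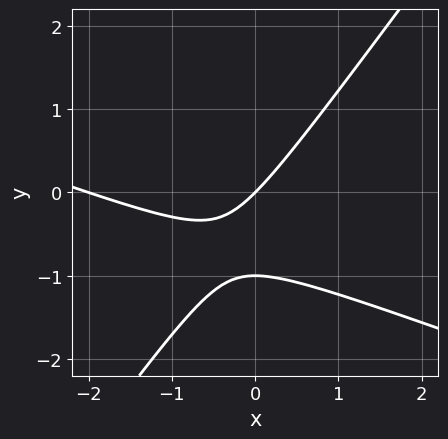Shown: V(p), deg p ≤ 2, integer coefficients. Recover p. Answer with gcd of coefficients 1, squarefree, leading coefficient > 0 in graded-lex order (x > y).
x^2 + 2*x*y - 2*y^2 + 2*x - 2*y

(a) deg p = 2. The shape is more complex than any degree-1 curve.
(b) From the axis intercepts and sections: among the integer gridlines, it crosses the y-axis at y ∈ {-1, 0}; the x-axis gridline crossings are at x ∈ {-2, 0}.
(c) Together with the visible shape, these determine p as stated.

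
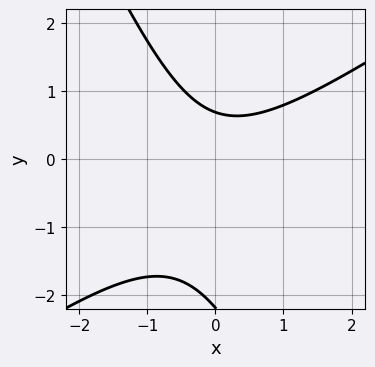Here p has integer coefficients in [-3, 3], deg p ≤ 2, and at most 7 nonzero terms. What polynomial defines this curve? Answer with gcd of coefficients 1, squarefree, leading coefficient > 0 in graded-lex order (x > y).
3*x^2 - 3*x*y - 2*y^2 - 3*y + 3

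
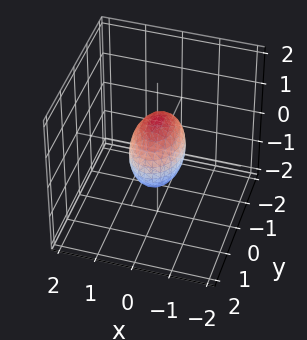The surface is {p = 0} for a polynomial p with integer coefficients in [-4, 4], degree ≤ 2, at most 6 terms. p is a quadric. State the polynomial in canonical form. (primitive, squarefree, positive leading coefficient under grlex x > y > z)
(a) The degree is 2 — bounded and convex; a quadric.
(b) Symmetries: it's symmetric under z → −z, forcing even powers of z; mirror symmetry x ↦ −x ⇒ only even powers of x; the y ↦ −y reflection is a symmetry, so y appears only in even powers.
(c) Against the integer gridlines: among the integer gridlines, it crosses the z-axis at z ∈ {-1, 1}; the y-axis gridline crossings are at y ∈ {-1, 1}.
(d) These observations pin down the coefficients.

2*x^2 + y^2 + z^2 - 1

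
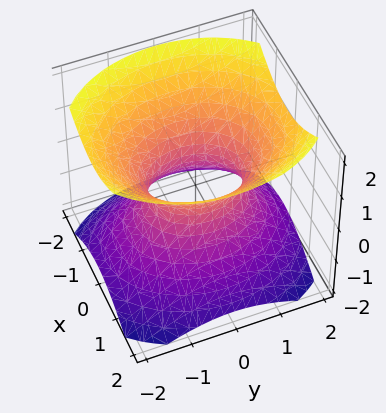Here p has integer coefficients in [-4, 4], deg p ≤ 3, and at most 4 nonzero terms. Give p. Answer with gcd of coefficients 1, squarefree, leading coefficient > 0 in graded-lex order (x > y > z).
The degree is 2 — one connected sheet with a waist; a quadric.
Symmetries: mirror symmetry y ↦ −y ⇒ only even powers of y; it's symmetric under x → −x, forcing even powers of x; the z ↦ −z reflection is a symmetry, so z appears only in even powers.
Observable constraints: no z-intercept at any integer in the box; among the integer gridlines, it crosses the y-axis at y ∈ {-1, 1}.
Matching integer coefficients to the picture gives p.

3*x^2 + 2*y^2 - 3*z^2 - 2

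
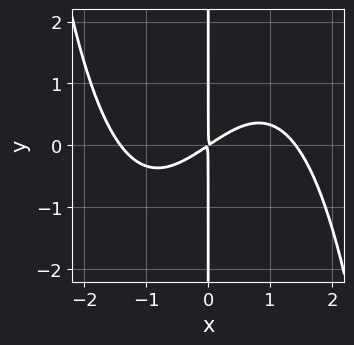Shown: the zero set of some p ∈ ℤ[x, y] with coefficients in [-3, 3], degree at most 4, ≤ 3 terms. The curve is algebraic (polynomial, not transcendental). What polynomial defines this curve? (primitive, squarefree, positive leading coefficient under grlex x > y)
(a) The degree is 4 — a generic line meets the curve in up to 4 points.
(b) Against the integer gridlines: every point of the y-axis in the box is on the curve.
(c) The integer polynomial consistent with all of this is the stated p.

x^4 - 2*x^2 + 3*x*y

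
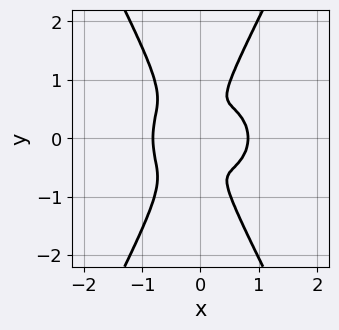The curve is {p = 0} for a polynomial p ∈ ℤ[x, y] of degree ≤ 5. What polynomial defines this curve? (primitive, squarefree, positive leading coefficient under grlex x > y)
(a) The degree is 4 — a generic line meets the curve in up to 4 points.
(b) Symmetries: the y ↦ −y reflection is a symmetry, so y appears only in even powers.
(c) The integer polynomial consistent with all of this is the stated p.

3*x^4 + 3*x^2*y^2 - y^4 + x*y^2 - 2*x^2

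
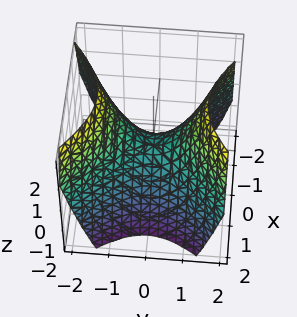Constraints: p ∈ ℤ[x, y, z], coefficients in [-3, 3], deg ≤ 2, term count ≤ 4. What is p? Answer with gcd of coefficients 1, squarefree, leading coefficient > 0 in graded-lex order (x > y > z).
First, the degree is 2 — a saddle surface; a quadric.
Next, symmetries: mirror symmetry x ↦ −x ⇒ only even powers of x; the y ↦ −y reflection is a symmetry, so y appears only in even powers.
Next, checking where it meets the axes: it meets the z-axis at z = 0 (among the integer gridlines); one y-axis crossing is at y = 0; one x-axis crossing is at x = 0.
Finally, the integer polynomial consistent with all of this is the stated p.

x^2 - y^2 + z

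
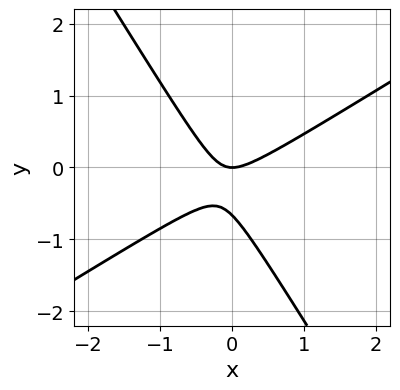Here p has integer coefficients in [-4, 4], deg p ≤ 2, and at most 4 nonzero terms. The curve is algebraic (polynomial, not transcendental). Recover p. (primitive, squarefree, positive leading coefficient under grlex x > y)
3*x^2 - 3*x*y - 3*y^2 - 2*y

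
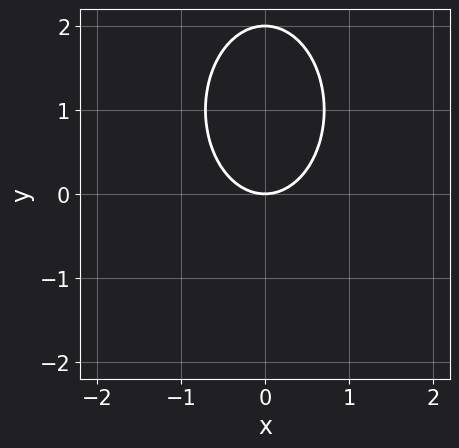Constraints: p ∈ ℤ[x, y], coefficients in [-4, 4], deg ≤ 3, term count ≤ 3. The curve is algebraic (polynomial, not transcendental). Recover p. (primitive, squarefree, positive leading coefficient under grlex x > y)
1. The degree is 2 — a generic line meets the curve in up to 2 points.
2. Symmetries: mirror symmetry x ↦ −x ⇒ only even powers of x.
3. Reading off the gridlines: the y-axis gridline crossings are at y ∈ {0, 2}; it meets the x-axis at x = 0 (among the integer gridlines).
4. Putting this together gives p.

2*x^2 + y^2 - 2*y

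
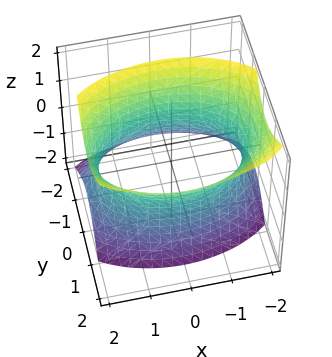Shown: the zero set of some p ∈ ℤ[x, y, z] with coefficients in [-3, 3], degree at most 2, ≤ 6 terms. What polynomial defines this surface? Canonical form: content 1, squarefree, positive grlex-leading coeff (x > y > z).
(a) Degree: the shape is more complex than any degree-1 surface, so deg p = 2.
(b) Against the integer gridlines: no z-intercept at any integer in the box.
(c) The integer polynomial consistent with all of this is the stated p.

x^2 + 2*y^2 - y*z - z^2 - 3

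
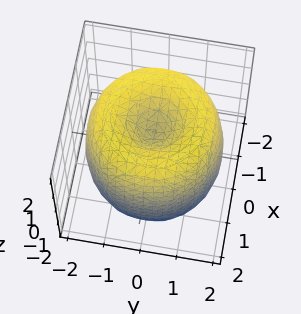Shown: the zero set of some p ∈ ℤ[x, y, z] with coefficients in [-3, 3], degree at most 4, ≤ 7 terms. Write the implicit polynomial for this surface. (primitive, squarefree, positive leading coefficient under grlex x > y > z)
1. Degree: the shape is more complex than any degree-3 surface, so deg p = 4.
2. Symmetries: rotational symmetry about the z-axis ⇒ p depends on x, y only through x² + y².
3. Reading off the gridlines: a circular section at z = 0 has radius between 1 and 2; the z-axis gridline crossings are at z ∈ {-1, 1}.
4. Solving for integer coefficients yields p as stated.

x^4 + 2*x^2*y^2 + y^4 - 3*x^2 - 3*y^2 + z^2 - 1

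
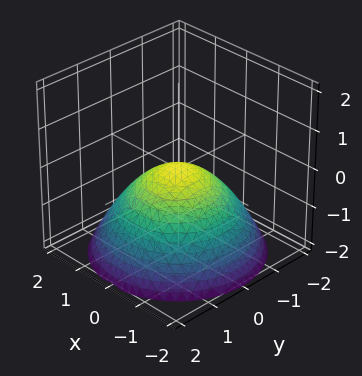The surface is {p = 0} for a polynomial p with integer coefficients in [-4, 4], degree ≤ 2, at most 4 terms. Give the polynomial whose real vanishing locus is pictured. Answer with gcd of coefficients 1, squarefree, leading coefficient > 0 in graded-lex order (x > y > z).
x^2 + y^2 + 2*z

Degree: a paraboloid; a quadric, so deg p = 2.
Symmetry: the surface is invariant under rotation about z: p = q(x² + y², z).
Observable constraints: one z-axis crossing is at z = 0; a circular section at z = -1 has radius between 1 and 2; one y-axis crossing is at y = 0.
Solving for integer coefficients yields p as stated.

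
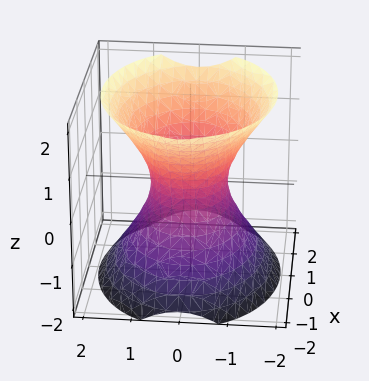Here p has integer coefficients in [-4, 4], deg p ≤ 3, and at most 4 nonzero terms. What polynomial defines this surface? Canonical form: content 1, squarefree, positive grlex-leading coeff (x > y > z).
deg p = 2. An hourglass — one-sheet hyperboloid; a quadric.
Symmetries: the y ↦ −y reflection is a symmetry, so y appears only in even powers; it's symmetric under z → −z, forcing even powers of z; the x ↦ −x reflection is a symmetry, so x appears only in even powers.
Checking where it meets the axes: the x-axis gridline crossings are at x ∈ {-1, 1}; no z-intercept at any integer in the box.
Assembling these constraints gives the stated polynomial.

2*x^2 + 3*y^2 - 2*z^2 - 2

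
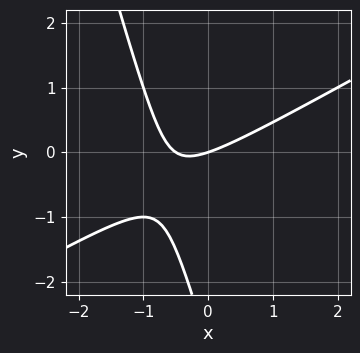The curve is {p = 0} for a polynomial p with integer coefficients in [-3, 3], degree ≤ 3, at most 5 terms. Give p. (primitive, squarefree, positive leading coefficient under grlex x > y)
2*x^2 - 3*x*y - y^2 + x - 3*y

(a) The degree is 2 — no degree-1 curve has this shape.
(b) Checking where it meets the axes: it meets the y-axis at y = 0 (among the integer gridlines); it meets the x-axis at x = 0 (among the integer gridlines).
(c) Fitting integer coefficients to these (and the overall shape) gives p.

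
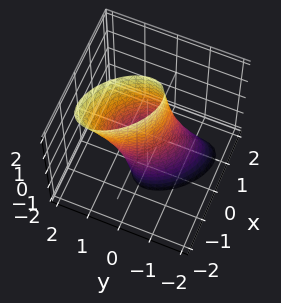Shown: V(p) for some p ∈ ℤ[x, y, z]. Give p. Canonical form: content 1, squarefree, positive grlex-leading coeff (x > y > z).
First, the degree is 2 — the shape is more complex than any degree-1 surface.
Next, against the integer gridlines: no z-intercept at any integer in the box.
Finally, the integer polynomial consistent with all of this is the stated p.

2*x^2 + 2*x*y + 2*y^2 - y*z - 1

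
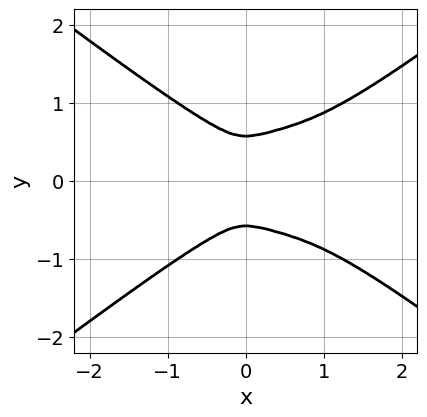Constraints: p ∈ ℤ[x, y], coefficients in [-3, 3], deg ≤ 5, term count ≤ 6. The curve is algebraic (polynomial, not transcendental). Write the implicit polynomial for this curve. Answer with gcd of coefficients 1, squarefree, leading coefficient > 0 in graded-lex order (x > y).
deg p = 4.
Symmetries: the y ↦ −y reflection is a symmetry, so y appears only in even powers.
Assembling these constraints gives the stated polynomial.

x^4 - 3*y^4 - x^3 + x^2 + y^2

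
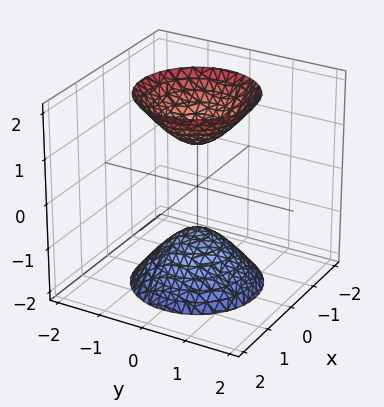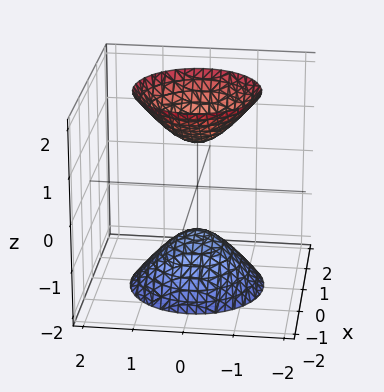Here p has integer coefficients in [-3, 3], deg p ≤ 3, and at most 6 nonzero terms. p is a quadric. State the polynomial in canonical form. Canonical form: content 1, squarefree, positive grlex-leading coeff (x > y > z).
2*x^2 + 2*y^2 - z^2 + 1

1. I count 2 distinct pieces. They look like related sheets of one shape, so recover p as a whole.
2. The degree is 2 — two sheets facing apart; a quadric.
3. Symmetries: it's symmetric under z → −z, forcing even powers of z; every cross-section ⟂ z is a circle, so x, y appear only via x² + y².
4. From the axis intercepts and sections: the z-axis gridline crossings are at z ∈ {-1, 1}; the surface avoids every integer y-axis point in the box.
5. The integer polynomial consistent with all of this is the stated p.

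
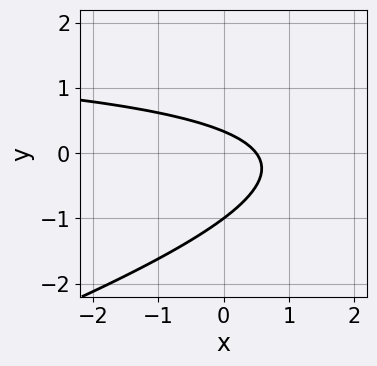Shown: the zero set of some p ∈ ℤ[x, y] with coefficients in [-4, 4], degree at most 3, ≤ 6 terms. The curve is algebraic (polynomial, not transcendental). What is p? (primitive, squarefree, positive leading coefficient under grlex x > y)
First, the degree is 2 — a generic line meets the curve in up to 2 points.
Then, checking where it meets the axes: it meets the y-axis at y = -1 (among the integer gridlines).
Finally, together with the visible shape, these determine p as stated.

x*y - 3*y^2 - 2*x - 2*y + 1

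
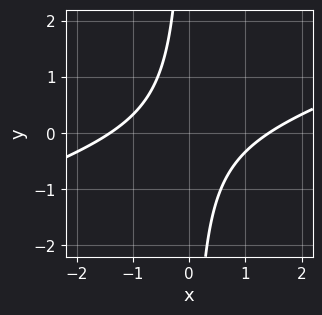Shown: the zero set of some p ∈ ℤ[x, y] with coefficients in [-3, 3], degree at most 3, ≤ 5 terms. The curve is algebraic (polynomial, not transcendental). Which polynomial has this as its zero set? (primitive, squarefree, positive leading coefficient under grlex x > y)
1. deg p = 2.
2. From the visible intercepts: it misses every integer gridline on the y-axis.
3. Putting this together gives p.

x^2 - 3*x*y - 2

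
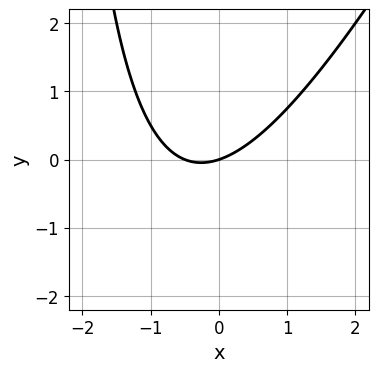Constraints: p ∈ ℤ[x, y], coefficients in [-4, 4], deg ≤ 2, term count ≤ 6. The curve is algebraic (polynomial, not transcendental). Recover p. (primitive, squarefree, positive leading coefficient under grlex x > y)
First, deg p = 2.
Next, against the integer gridlines: it crosses the y-axis at the gridline y = 0; one x-axis crossing is at x = 0.
Finally, together with the visible shape, these determine p as stated.

2*x^2 - x*y + x - 3*y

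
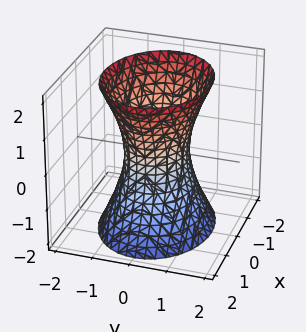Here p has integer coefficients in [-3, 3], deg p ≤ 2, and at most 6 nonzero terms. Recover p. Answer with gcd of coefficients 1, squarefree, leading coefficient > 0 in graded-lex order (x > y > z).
2*x^2 + 3*y^2 - z^2 - 2

1. The degree is 2 — an hourglass — one-sheet hyperboloid; a quadric.
2. Symmetries: the z ↦ −z reflection is a symmetry, so z appears only in even powers; the x ↦ −x reflection is a symmetry, so x appears only in even powers; the y ↦ −y reflection is a symmetry, so y appears only in even powers.
3. Checking where it meets the axes: the surface avoids every integer z-axis point in the box; the x-axis gridline crossings are at x ∈ {-1, 1}.
4. These observations pin down the coefficients.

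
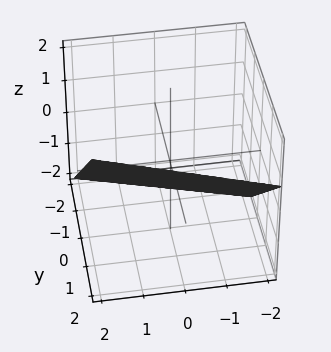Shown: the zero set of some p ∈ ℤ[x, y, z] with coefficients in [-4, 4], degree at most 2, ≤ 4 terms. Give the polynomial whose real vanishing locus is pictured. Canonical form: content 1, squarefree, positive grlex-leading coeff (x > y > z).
1. The degree is 1 — every cross-section is a straight line — this is a plane.
2. Observable constraints: it meets the x-axis at x = 2 (among the integer gridlines).
3. Putting this together gives p.

x + 3*y - 3*z - 2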